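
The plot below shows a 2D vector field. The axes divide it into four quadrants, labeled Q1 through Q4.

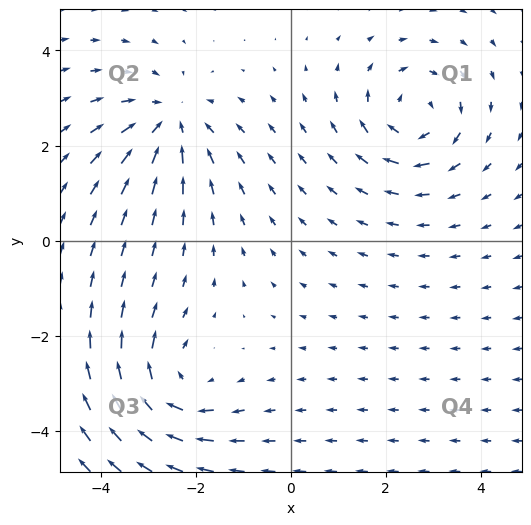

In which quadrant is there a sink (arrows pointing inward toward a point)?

The sink sits at approximately (-2.5, 2.5), which lies in quadrant Q2. The divergence there is about -3, negative as expected for a sink.

Q2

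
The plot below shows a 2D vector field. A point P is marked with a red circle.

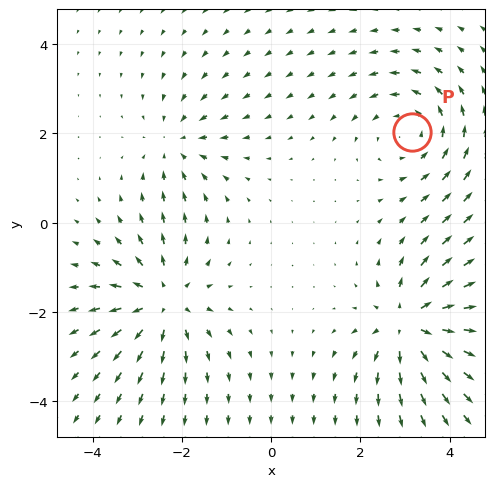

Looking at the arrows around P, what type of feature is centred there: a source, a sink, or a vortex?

vortex

At P (3.1, 2.0) the arrows circulate counterclockwise. Divergence ≈0, curl about +3 — near-zero divergence with nonzero curl is a vortex.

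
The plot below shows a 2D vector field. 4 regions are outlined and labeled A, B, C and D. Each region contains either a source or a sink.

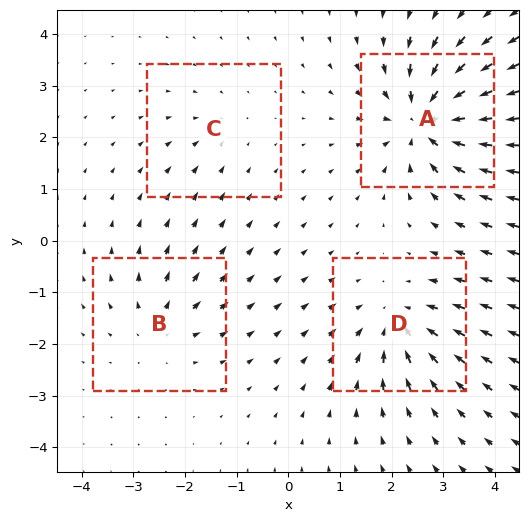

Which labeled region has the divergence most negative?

Divergence at each region's feature centre — A: about -8, B: about +4, C: about -2, D: about -5. Region A is most negative.

A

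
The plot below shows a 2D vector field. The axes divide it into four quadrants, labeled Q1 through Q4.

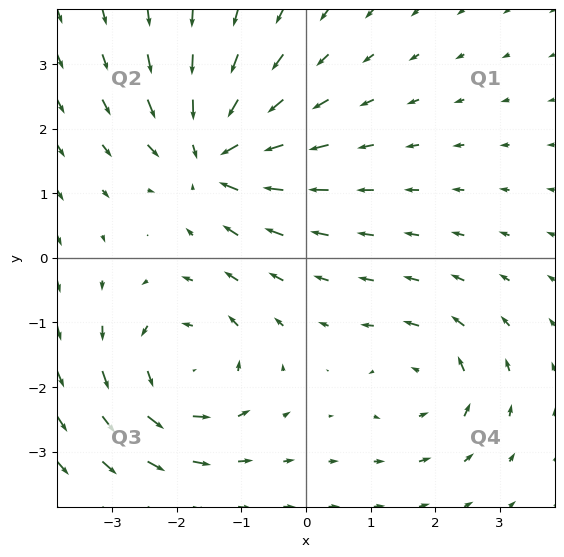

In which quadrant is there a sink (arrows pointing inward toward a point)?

The sink sits at approximately (-1.5, 1.6), which lies in quadrant Q2. The divergence there is about -7, negative as expected for a sink.

Q2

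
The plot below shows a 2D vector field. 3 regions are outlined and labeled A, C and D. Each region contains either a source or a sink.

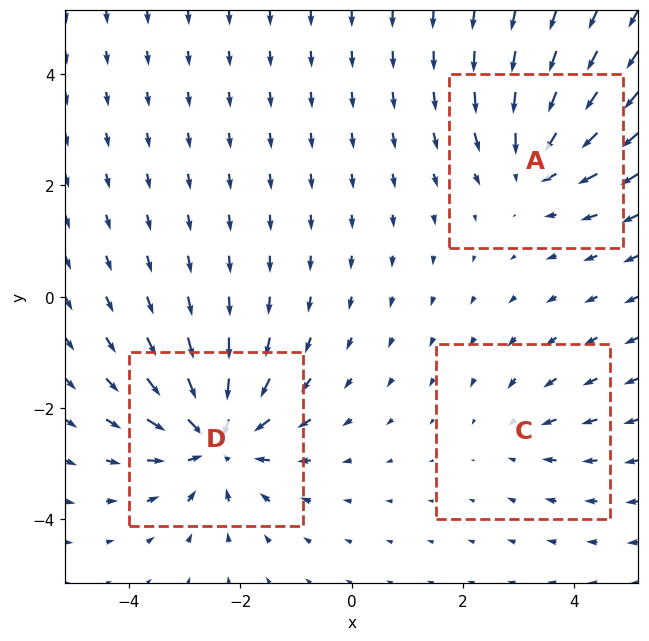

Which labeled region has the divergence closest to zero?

C

Divergence at each region's feature centre — A: about -3, C: about -2, D: about -5. Region C is closest to zero.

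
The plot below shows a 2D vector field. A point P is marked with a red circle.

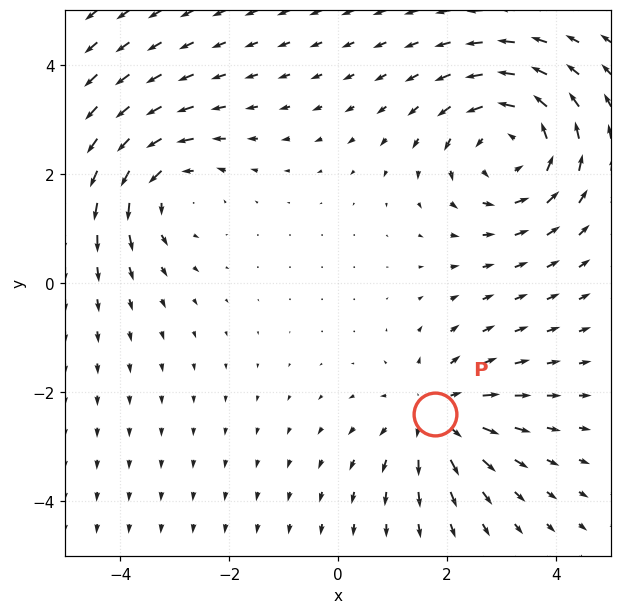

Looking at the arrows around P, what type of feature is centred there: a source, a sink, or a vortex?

source

At P (1.8, -2.4) the arrows spread outward. Divergence about +4, curl ≈0 — positive divergence with near-zero curl is a source.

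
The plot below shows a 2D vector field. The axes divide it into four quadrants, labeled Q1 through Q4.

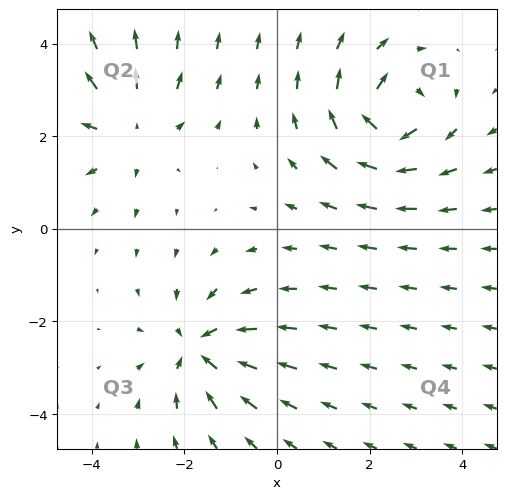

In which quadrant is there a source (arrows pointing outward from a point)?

The source sits at approximately (-3.2, 2.1), which lies in quadrant Q2. The divergence there is about +3, positive as expected for a source.

Q2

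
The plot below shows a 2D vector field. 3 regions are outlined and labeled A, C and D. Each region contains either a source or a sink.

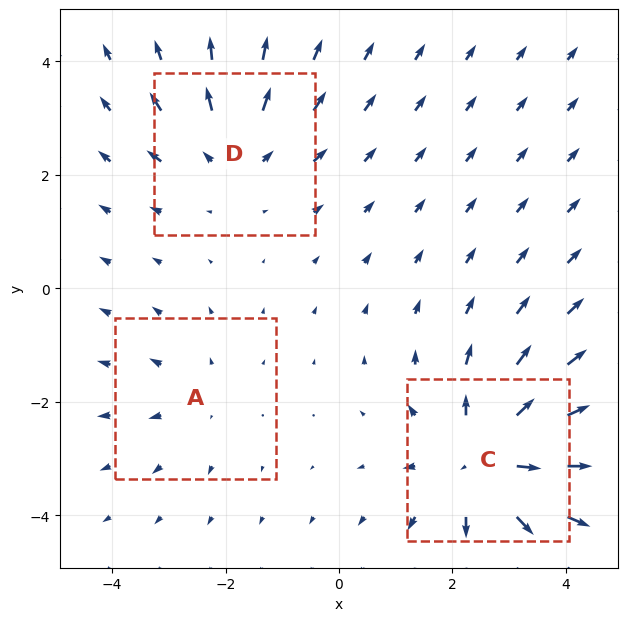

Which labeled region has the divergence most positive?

C

Divergence at each region's feature centre — A: about +2, C: about +5, D: about +3. Region C is most positive.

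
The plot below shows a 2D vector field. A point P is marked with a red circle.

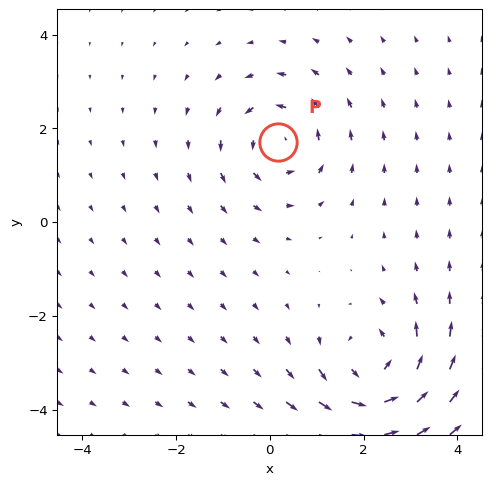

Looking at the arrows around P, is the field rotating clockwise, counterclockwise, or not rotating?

Near P at (0.2, 1.7) the arrows circulate counterclockwise. The curl (z-component) there is about +3; positive curl means counterclockwise rotation.

counterclockwise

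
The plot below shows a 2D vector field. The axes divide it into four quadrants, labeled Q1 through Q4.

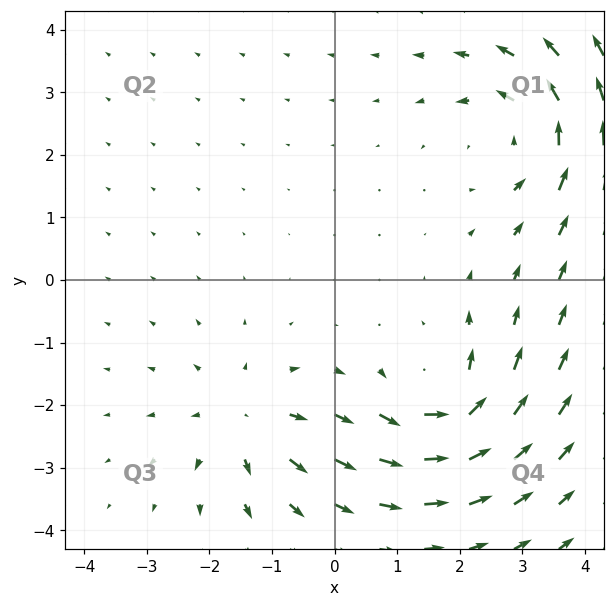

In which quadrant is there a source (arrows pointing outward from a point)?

Q3

The source sits at approximately (-1.4, -2.2), which lies in quadrant Q3. The divergence there is about +4, positive as expected for a source.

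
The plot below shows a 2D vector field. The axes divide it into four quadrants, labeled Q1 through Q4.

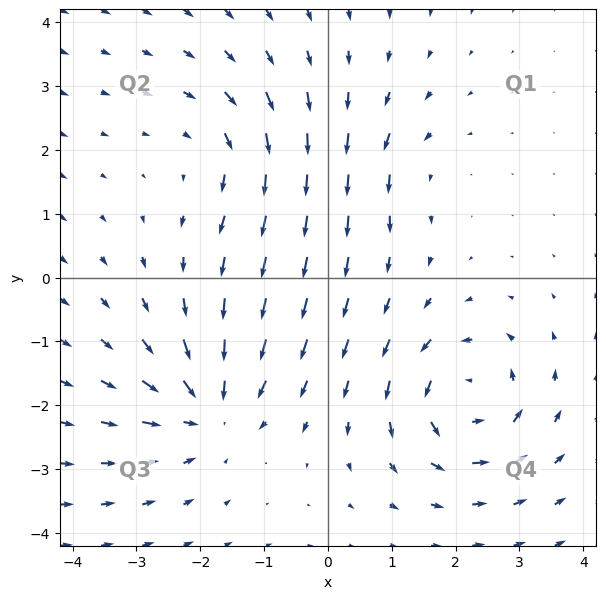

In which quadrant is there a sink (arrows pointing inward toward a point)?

Q3

The sink sits at approximately (-1.9, -2.1), which lies in quadrant Q3. The divergence there is about -5, negative as expected for a sink.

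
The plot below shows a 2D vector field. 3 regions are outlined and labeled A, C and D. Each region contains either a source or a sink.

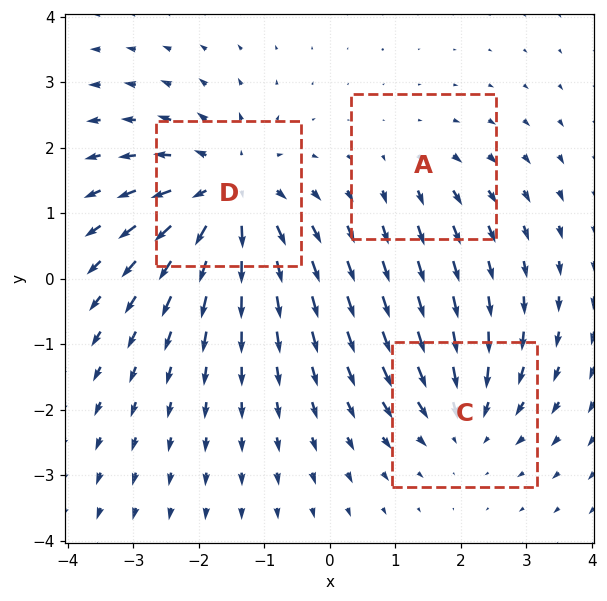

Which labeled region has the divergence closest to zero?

Divergence at each region's feature centre — A: about +2, C: about -3, D: about +5. Region A is closest to zero.

A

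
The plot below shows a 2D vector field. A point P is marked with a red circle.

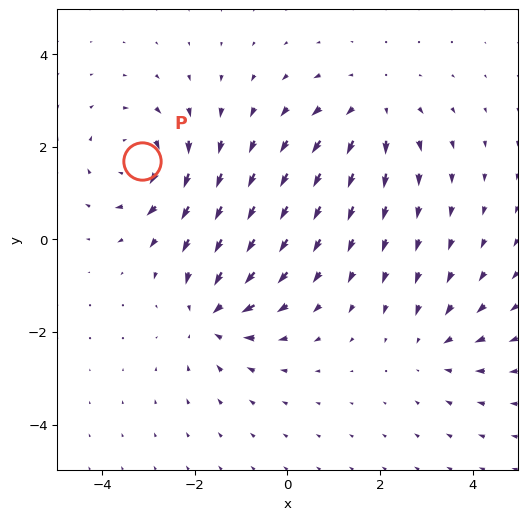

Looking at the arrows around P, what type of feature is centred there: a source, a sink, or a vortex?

vortex

At P (-3.1, 1.7) the arrows circulate clockwise. Divergence ≈0, curl about -5 — near-zero divergence with nonzero curl is a vortex.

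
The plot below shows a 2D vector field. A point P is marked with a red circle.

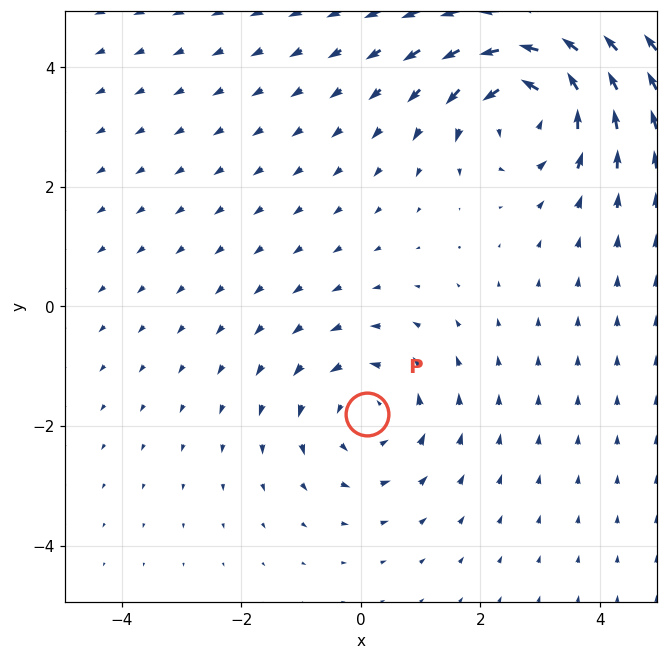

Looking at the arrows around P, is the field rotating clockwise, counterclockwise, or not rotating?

Near P at (0.1, -1.8) the arrows circulate counterclockwise. The curl (z-component) there is about +3; positive curl means counterclockwise rotation.

counterclockwise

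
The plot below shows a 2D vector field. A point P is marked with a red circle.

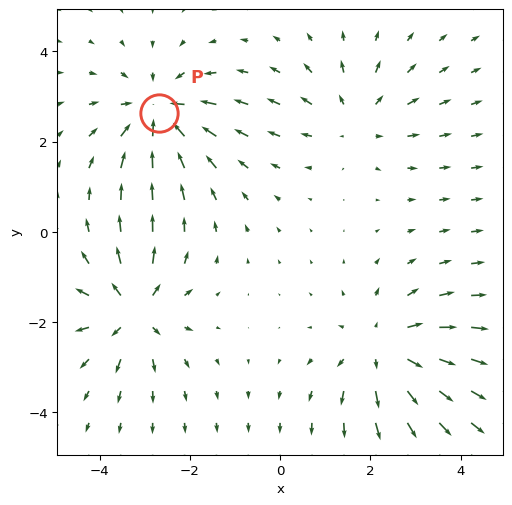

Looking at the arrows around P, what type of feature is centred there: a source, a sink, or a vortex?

sink

At P (-2.7, 2.6) the arrows converge inward. Divergence about -5, curl ≈0 — negative divergence with near-zero curl is a sink.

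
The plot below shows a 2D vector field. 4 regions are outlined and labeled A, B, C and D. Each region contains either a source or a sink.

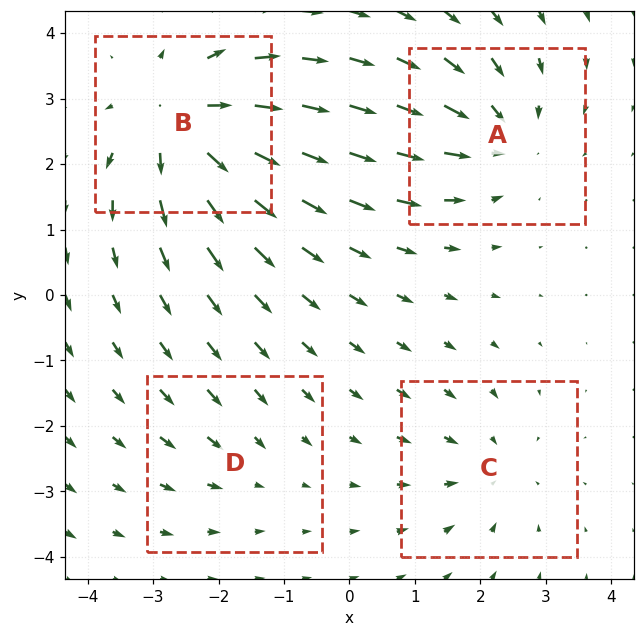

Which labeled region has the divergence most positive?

Divergence at each region's feature centre — A: about -5, B: about +7, C: about -3, D: about -2. Region B is most positive.

B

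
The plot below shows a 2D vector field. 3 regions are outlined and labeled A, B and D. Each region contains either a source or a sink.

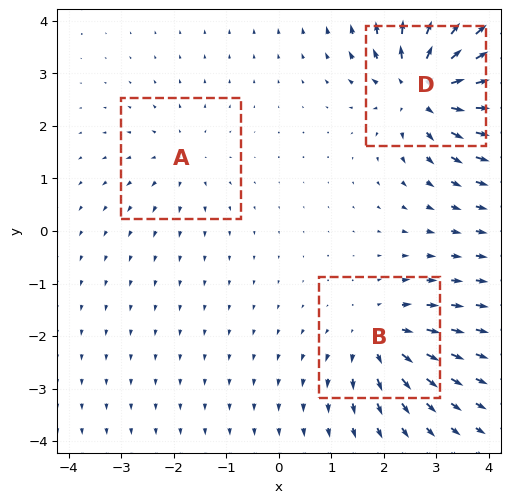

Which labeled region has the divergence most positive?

D

Divergence at each region's feature centre — A: about +2, B: about +4, D: about +6. Region D is most positive.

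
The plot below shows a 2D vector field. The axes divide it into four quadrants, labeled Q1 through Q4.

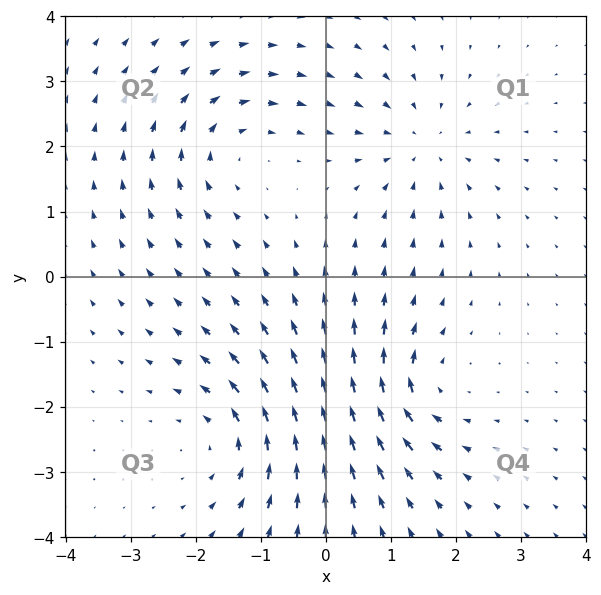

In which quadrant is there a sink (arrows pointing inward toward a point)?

The sink sits at approximately (1.5, 2.0), which lies in quadrant Q1. The divergence there is about -3, negative as expected for a sink.

Q1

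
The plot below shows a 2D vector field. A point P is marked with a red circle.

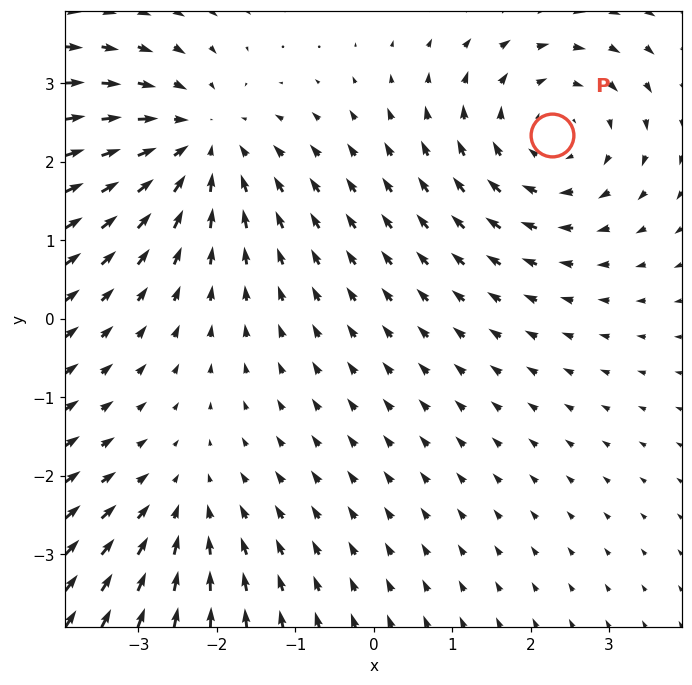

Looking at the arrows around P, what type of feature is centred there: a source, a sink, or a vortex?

At P (2.3, 2.3) the arrows circulate clockwise. Divergence ≈0, curl about -3 — near-zero divergence with nonzero curl is a vortex.

vortex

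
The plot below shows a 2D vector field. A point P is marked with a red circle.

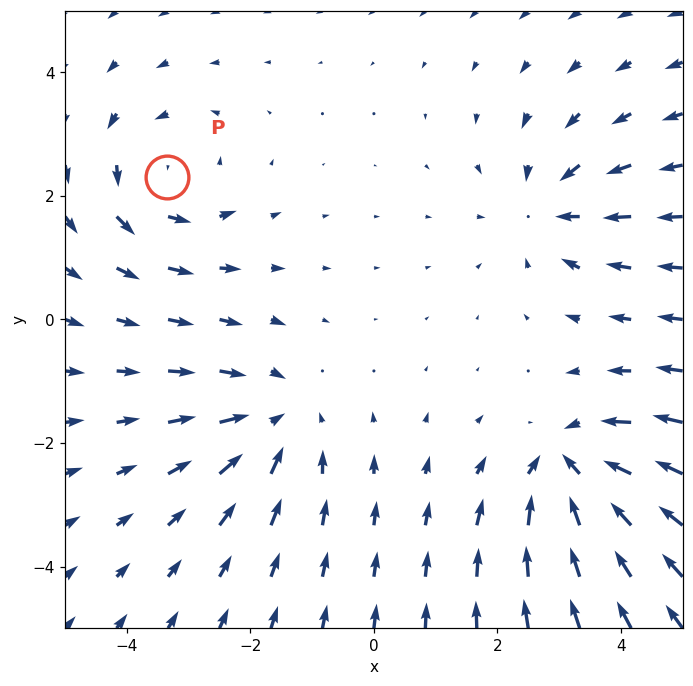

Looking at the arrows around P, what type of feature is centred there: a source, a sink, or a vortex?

At P (-3.4, 2.3) the arrows circulate counterclockwise. Divergence ≈0, curl about +3 — near-zero divergence with nonzero curl is a vortex.

vortex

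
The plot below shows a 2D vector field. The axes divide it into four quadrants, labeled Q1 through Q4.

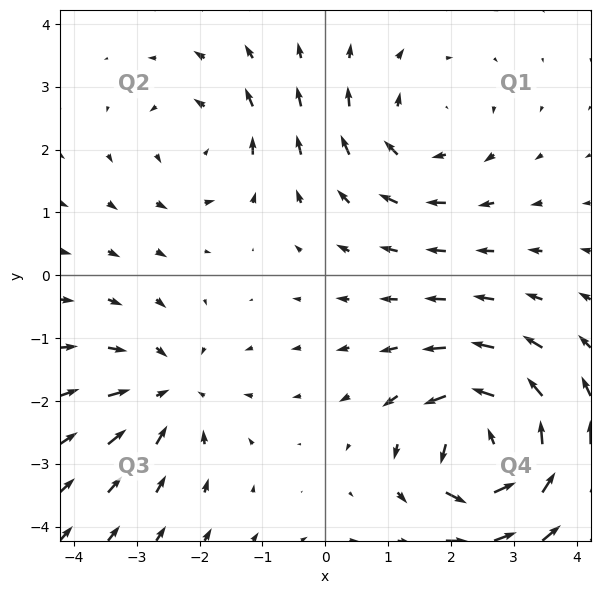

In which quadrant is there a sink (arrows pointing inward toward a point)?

Q3

The sink sits at approximately (-2.5, -1.9), which lies in quadrant Q3. The divergence there is about -3, negative as expected for a sink.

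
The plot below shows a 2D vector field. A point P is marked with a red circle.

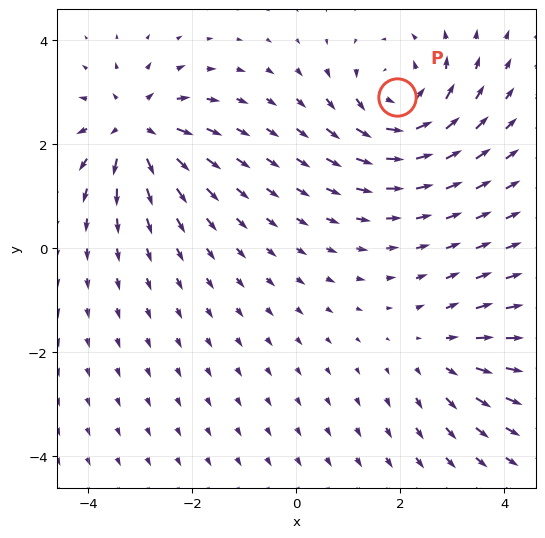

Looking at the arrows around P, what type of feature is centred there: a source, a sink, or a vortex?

At P (1.9, 2.9) the arrows circulate counterclockwise. Divergence ≈0, curl about +5 — near-zero divergence with nonzero curl is a vortex.

vortex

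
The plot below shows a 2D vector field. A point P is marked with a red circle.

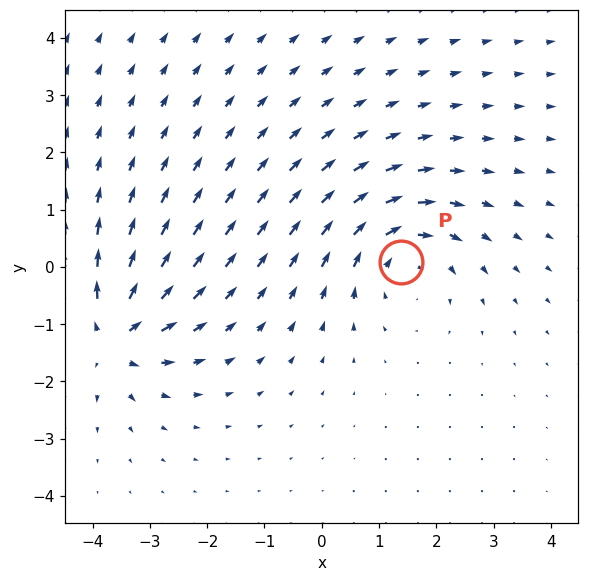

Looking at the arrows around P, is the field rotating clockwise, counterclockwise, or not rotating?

Near P at (1.4, 0.1) the arrows circulate clockwise. The curl (z-component) there is about -4; negative curl means clockwise rotation.

clockwise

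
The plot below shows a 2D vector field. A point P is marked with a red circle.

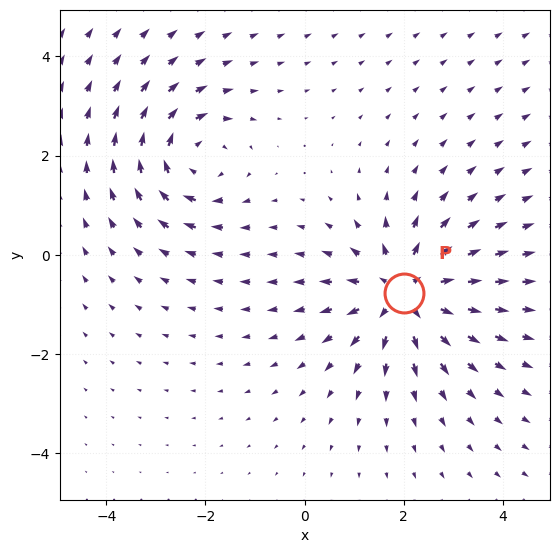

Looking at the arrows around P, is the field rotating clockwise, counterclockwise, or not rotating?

Near P at (2.0, -0.8) the arrows show no circulation. The curl there is ≈0.

not rotating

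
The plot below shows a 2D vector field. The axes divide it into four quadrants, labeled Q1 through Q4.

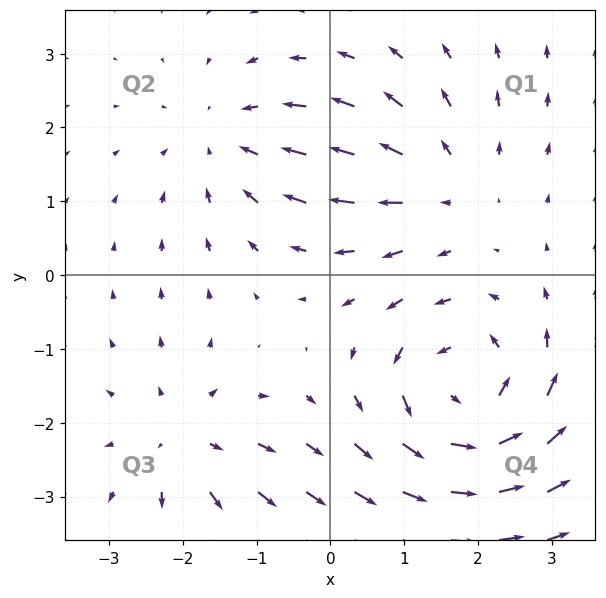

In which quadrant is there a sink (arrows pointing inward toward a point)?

The sink sits at approximately (-1.4, 1.8), which lies in quadrant Q2. The divergence there is about -3, negative as expected for a sink.

Q2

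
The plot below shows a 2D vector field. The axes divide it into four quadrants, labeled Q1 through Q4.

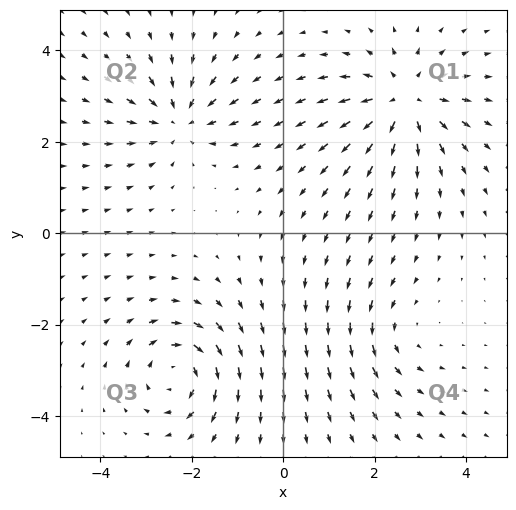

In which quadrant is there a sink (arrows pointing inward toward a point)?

Q2

The sink sits at approximately (-2.3, 2.5), which lies in quadrant Q2. The divergence there is about -4, negative as expected for a sink.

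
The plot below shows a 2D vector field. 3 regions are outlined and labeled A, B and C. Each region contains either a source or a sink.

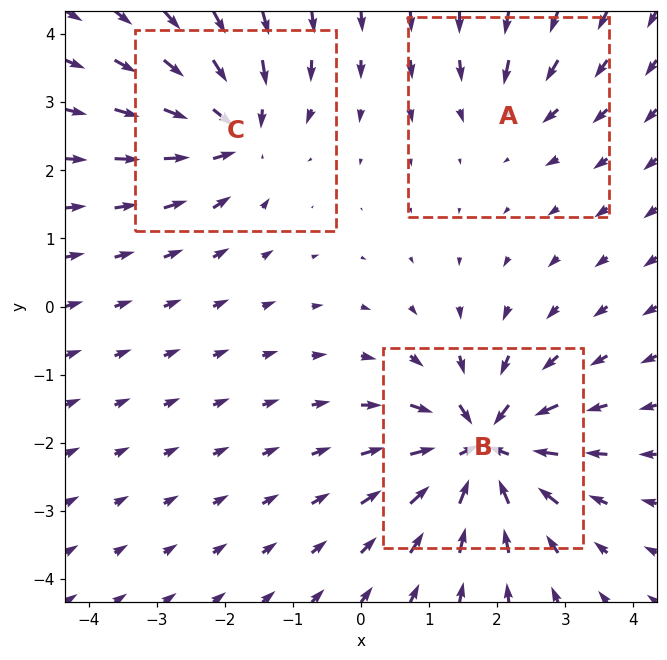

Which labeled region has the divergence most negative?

Divergence at each region's feature centre — A: about -2, B: about -6, C: about -4. Region B is most negative.

B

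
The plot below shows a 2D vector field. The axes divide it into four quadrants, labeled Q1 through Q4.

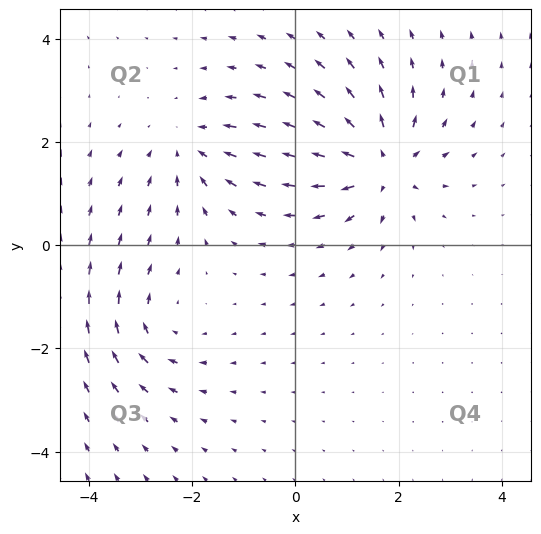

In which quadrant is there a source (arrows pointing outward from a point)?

The source sits at approximately (1.6, 1.6), which lies in quadrant Q1. The divergence there is about +6, positive as expected for a source.

Q1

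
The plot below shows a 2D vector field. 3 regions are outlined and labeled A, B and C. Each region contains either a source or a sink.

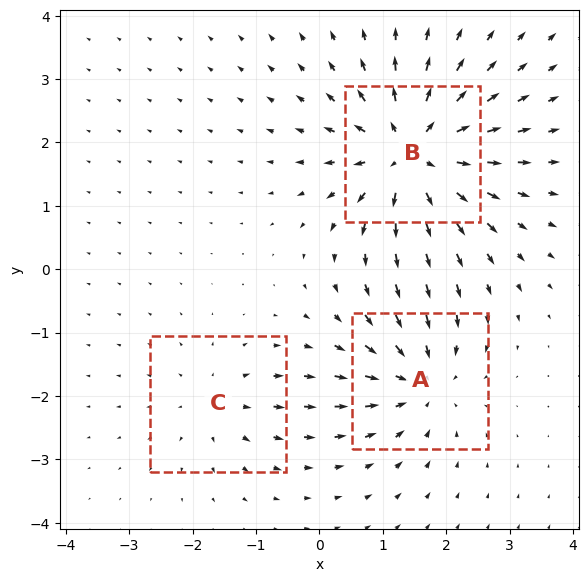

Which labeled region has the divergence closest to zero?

Divergence at each region's feature centre — A: about -4, B: about +6, C: about +2. Region C is closest to zero.

C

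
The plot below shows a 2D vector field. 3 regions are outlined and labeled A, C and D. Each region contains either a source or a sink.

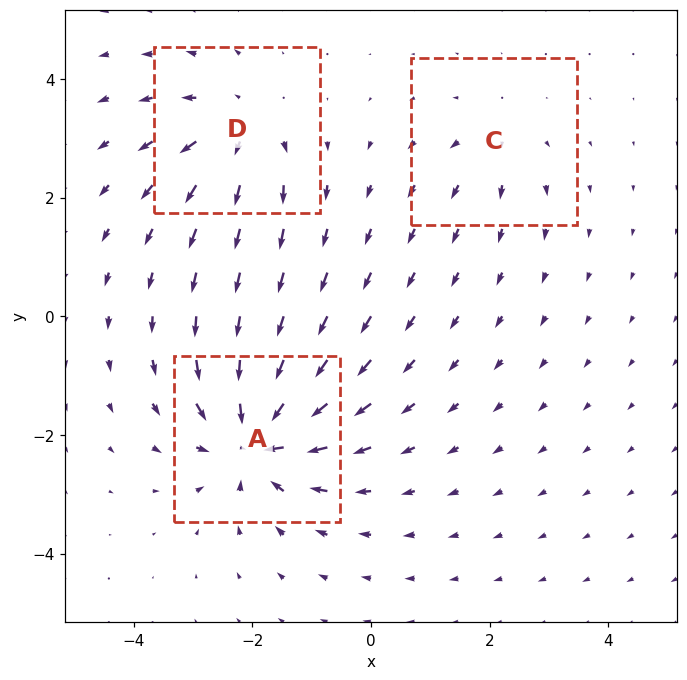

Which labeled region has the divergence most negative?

A

Divergence at each region's feature centre — A: about -6, C: about +2, D: about +4. Region A is most negative.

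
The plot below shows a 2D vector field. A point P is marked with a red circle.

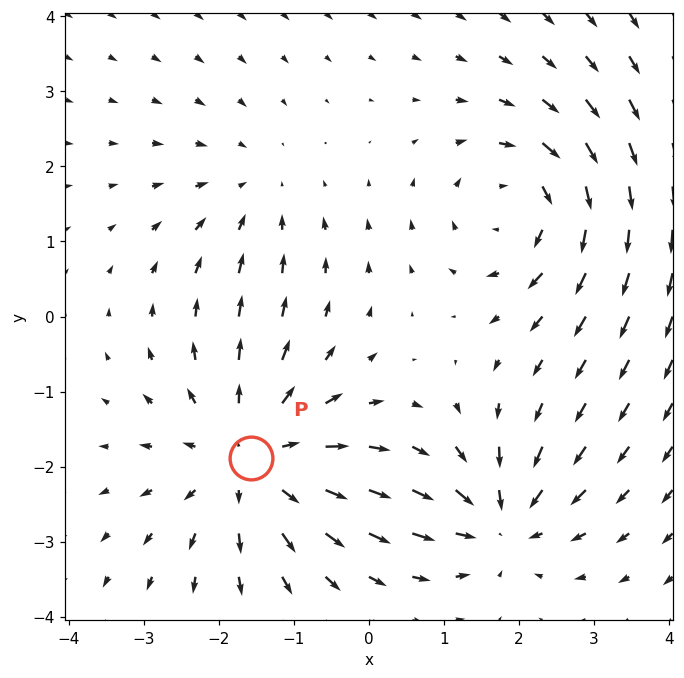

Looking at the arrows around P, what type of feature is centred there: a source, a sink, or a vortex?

At P (-1.6, -1.9) the arrows spread outward. Divergence about +4, curl ≈0 — positive divergence with near-zero curl is a source.

source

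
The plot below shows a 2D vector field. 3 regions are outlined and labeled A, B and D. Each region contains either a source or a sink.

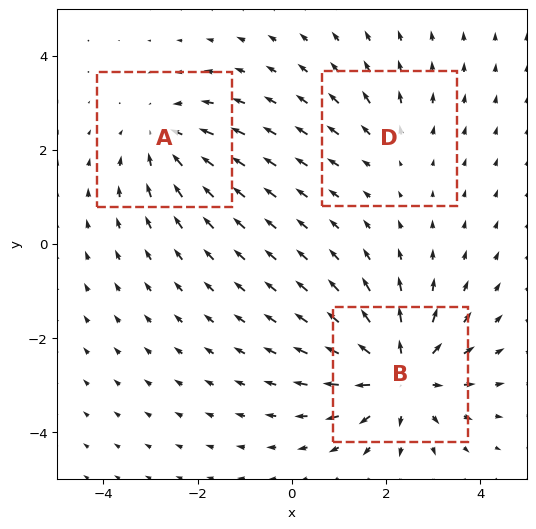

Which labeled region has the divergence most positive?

Divergence at each region's feature centre — A: about -3, B: about +5, D: about +2. Region B is most positive.

B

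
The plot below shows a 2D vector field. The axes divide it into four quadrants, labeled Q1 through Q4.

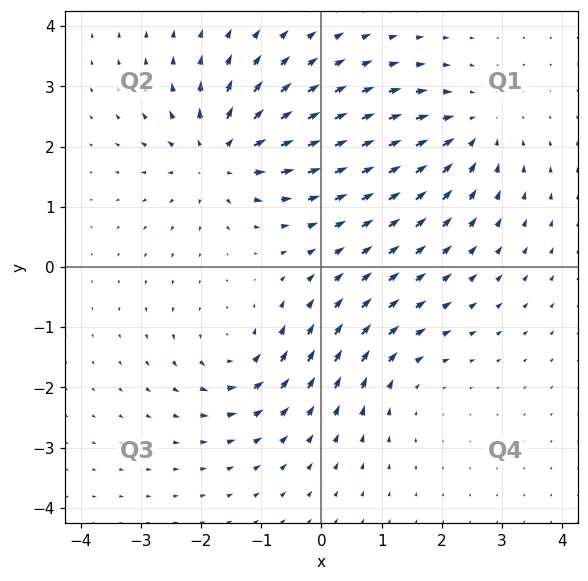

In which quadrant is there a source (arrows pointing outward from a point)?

The source sits at approximately (-1.7, 1.8), which lies in quadrant Q2. The divergence there is about +6, positive as expected for a source.

Q2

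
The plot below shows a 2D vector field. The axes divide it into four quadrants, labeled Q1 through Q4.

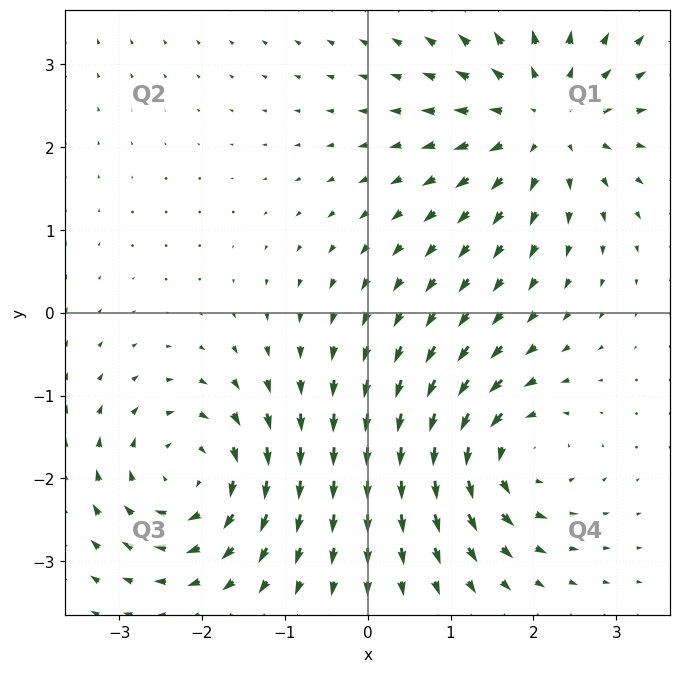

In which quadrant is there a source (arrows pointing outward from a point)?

The source sits at approximately (2.1, 2.3), which lies in quadrant Q1. The divergence there is about +4, positive as expected for a source.

Q1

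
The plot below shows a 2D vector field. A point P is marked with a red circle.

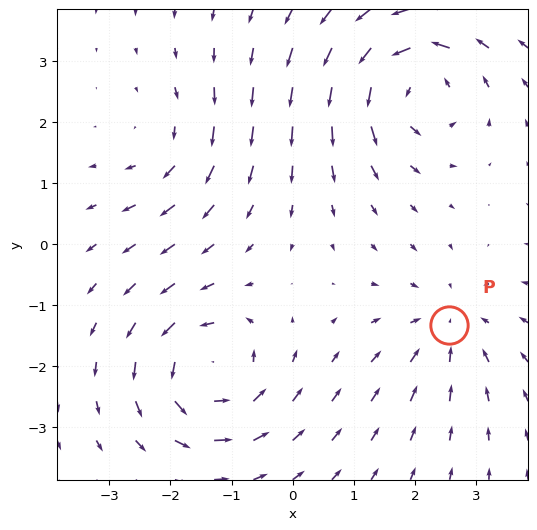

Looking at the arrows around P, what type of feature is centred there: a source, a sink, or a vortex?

At P (2.6, -1.3) the arrows converge inward. Divergence about -3, curl ≈0 — negative divergence with near-zero curl is a sink.

sink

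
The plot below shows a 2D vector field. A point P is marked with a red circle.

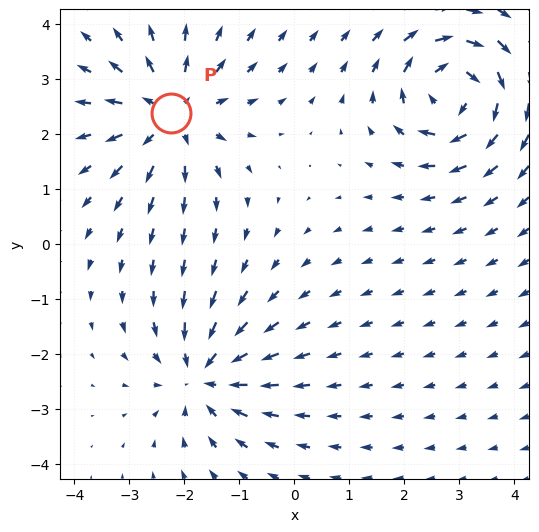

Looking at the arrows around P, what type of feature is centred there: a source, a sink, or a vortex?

source

At P (-2.2, 2.4) the arrows spread outward. Divergence about +5, curl ≈0 — positive divergence with near-zero curl is a source.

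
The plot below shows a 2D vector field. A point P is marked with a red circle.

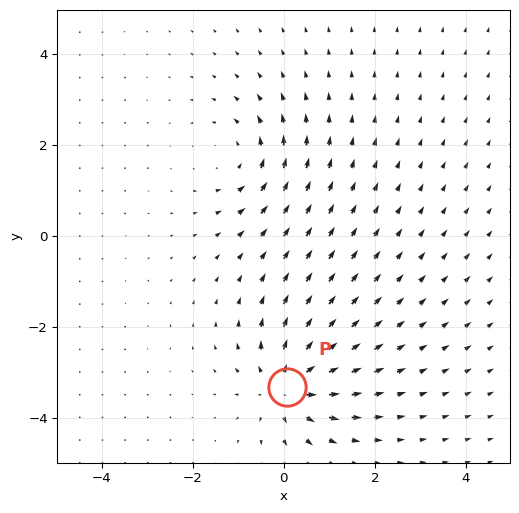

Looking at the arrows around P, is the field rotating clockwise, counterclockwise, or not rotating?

not rotating

Near P at (0.1, -3.3) the arrows show no circulation. The curl there is ≈0.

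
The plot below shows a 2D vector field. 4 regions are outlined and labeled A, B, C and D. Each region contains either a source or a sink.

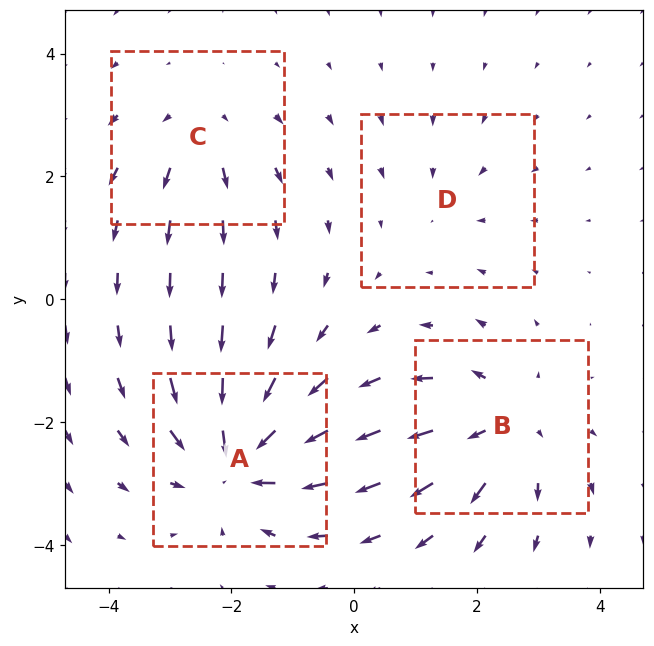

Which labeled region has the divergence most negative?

Divergence at each region's feature centre — A: about -6, B: about +5, C: about +3, D: about -2. Region A is most negative.

A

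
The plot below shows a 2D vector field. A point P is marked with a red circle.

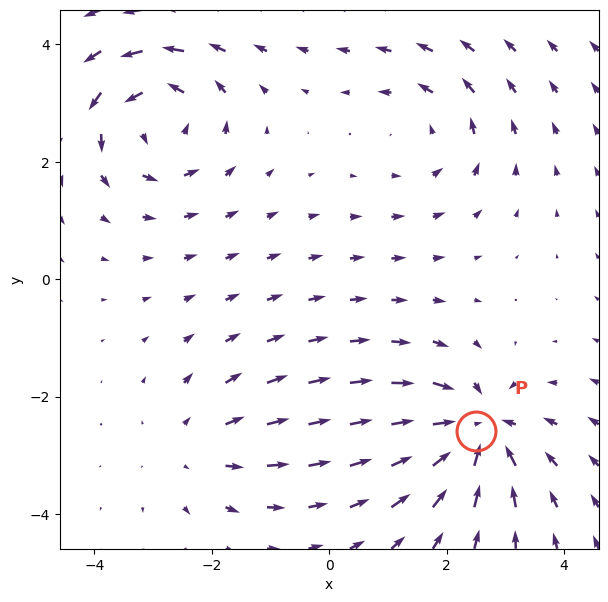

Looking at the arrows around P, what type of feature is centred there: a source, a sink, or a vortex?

At P (2.5, -2.6) the arrows converge inward. Divergence about -6, curl ≈0 — negative divergence with near-zero curl is a sink.

sink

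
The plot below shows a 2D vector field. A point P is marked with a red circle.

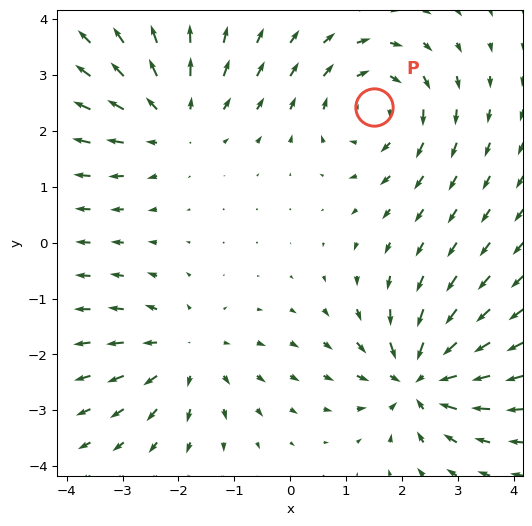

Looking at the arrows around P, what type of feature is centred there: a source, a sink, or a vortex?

At P (1.5, 2.4) the arrows circulate clockwise. Divergence ≈0, curl about -4 — near-zero divergence with nonzero curl is a vortex.

vortex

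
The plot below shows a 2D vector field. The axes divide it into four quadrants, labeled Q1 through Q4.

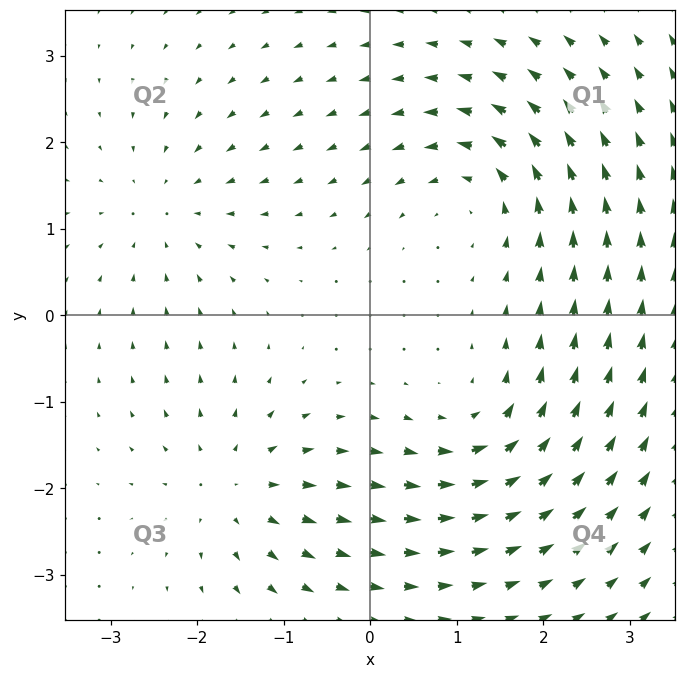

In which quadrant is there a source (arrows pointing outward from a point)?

Q3

The source sits at approximately (-1.5, -2.0), which lies in quadrant Q3. The divergence there is about +5, positive as expected for a source.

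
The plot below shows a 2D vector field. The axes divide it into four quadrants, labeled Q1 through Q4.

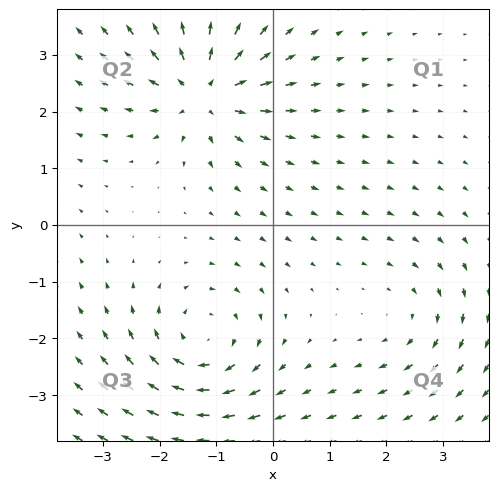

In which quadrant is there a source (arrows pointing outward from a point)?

Q2

The source sits at approximately (-1.2, 2.3), which lies in quadrant Q2. The divergence there is about +7, positive as expected for a source.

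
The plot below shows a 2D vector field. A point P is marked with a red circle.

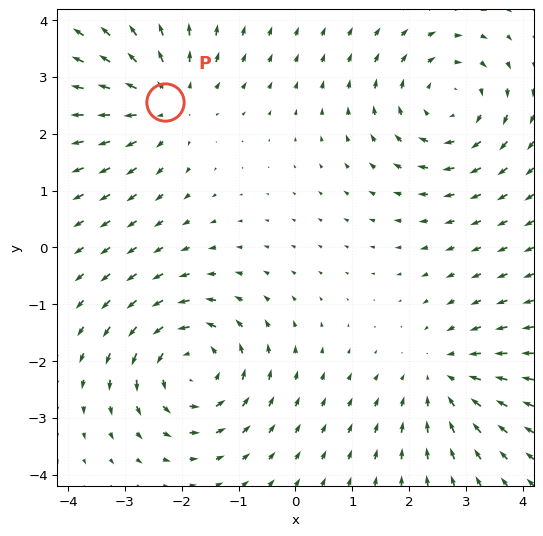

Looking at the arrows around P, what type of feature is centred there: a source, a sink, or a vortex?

source

At P (-2.3, 2.6) the arrows spread outward. Divergence about +4, curl ≈0 — positive divergence with near-zero curl is a source.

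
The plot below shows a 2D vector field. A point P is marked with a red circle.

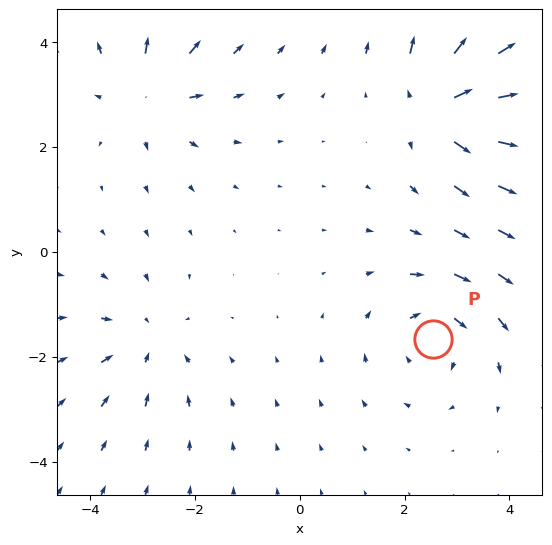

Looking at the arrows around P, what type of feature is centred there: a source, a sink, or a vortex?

vortex

At P (2.5, -1.6) the arrows circulate clockwise. Divergence ≈0, curl about -4 — near-zero divergence with nonzero curl is a vortex.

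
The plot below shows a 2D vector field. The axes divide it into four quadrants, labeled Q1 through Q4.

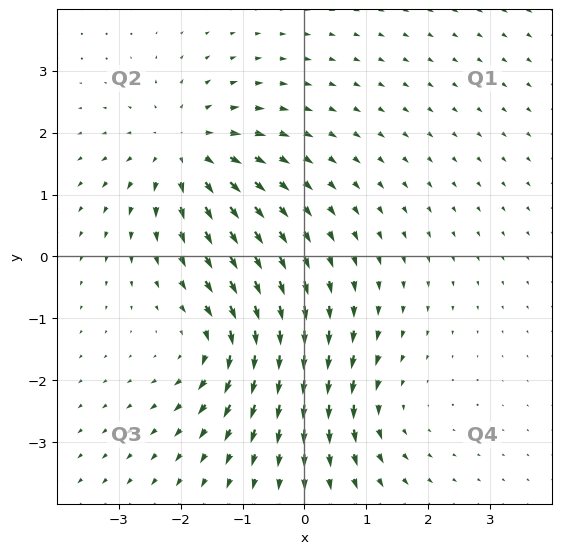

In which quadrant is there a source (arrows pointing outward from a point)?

The source sits at approximately (-1.9, 1.7), which lies in quadrant Q2. The divergence there is about +4, positive as expected for a source.

Q2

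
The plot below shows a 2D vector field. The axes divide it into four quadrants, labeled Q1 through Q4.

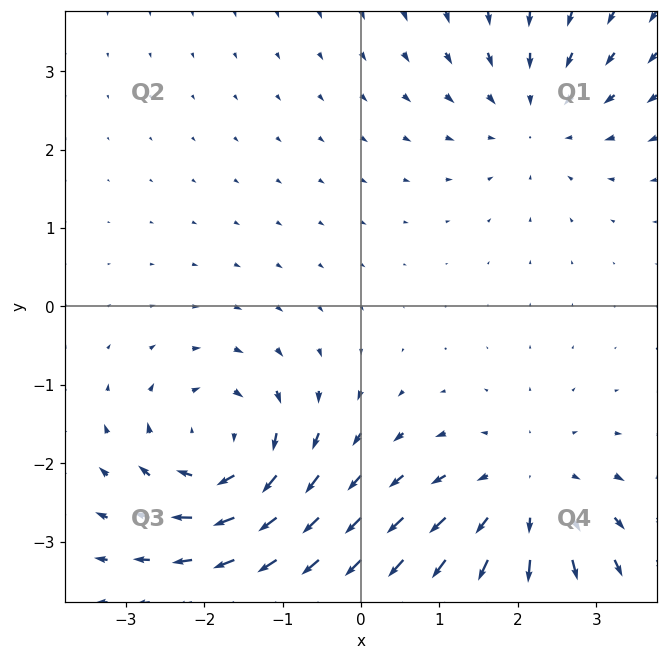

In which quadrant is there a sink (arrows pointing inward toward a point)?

The sink sits at approximately (2.2, 2.5), which lies in quadrant Q1. The divergence there is about -3, negative as expected for a sink.

Q1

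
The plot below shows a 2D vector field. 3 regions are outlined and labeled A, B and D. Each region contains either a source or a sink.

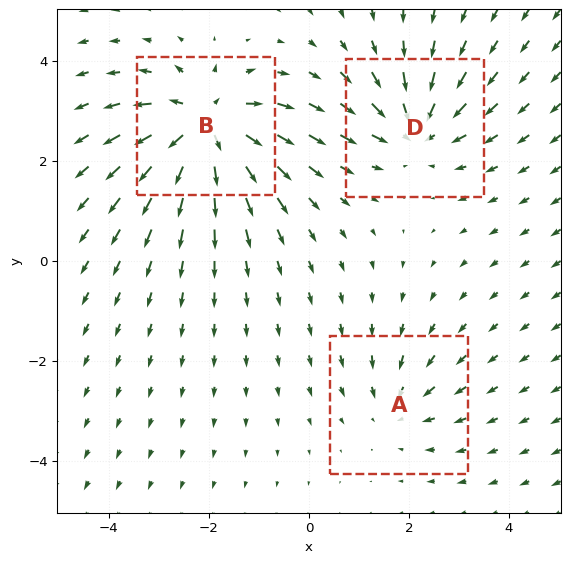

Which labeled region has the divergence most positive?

B

Divergence at each region's feature centre — A: about -3, B: about +6, D: about -4. Region B is most positive.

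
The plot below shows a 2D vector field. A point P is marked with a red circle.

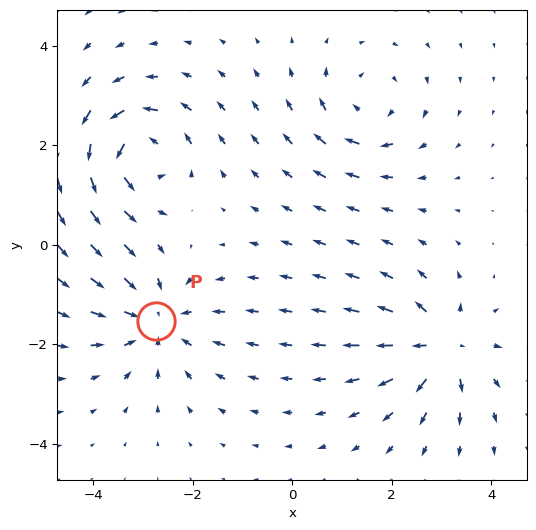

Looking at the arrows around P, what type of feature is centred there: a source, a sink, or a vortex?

At P (-2.7, -1.5) the arrows converge inward. Divergence about -5, curl ≈0 — negative divergence with near-zero curl is a sink.

sink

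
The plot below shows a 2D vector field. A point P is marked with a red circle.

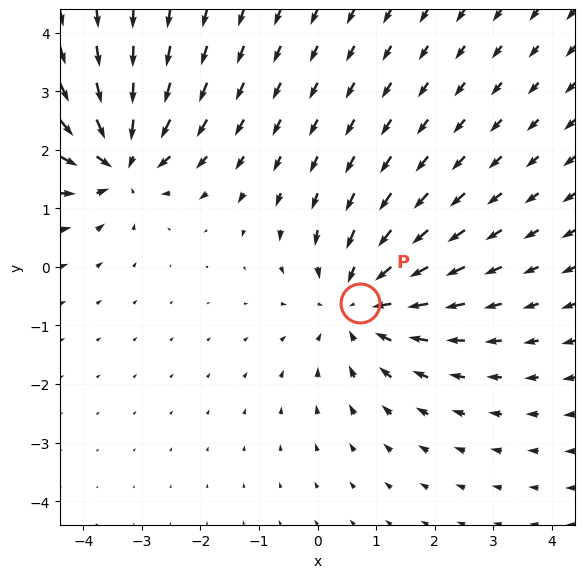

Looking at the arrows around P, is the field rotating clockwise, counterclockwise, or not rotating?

Near P at (0.7, -0.6) the arrows show no circulation. The curl there is ≈0.

not rotating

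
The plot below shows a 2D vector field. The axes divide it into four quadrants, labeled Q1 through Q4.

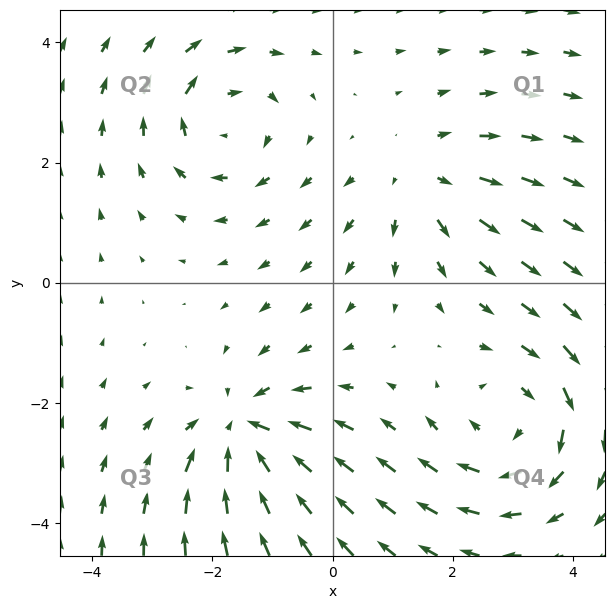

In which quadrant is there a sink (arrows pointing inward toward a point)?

Q3

The sink sits at approximately (-1.5, -2.5), which lies in quadrant Q3. The divergence there is about -5, negative as expected for a sink.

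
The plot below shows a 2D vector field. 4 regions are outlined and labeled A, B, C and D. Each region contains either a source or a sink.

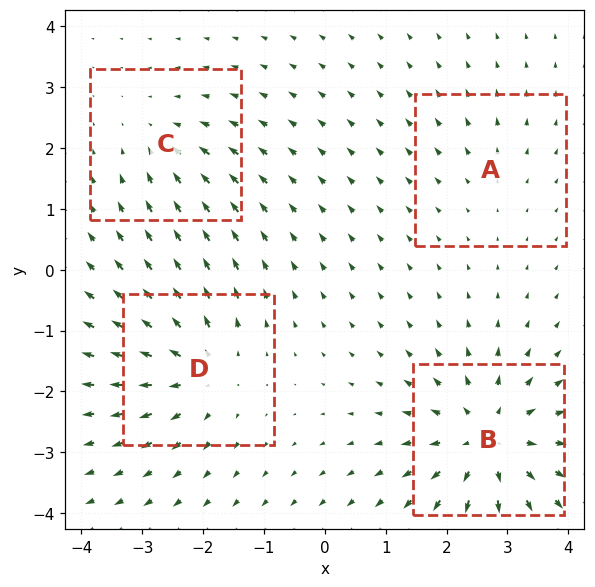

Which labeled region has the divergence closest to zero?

Divergence at each region's feature centre — A: about +2, B: about +7, C: about -3, D: about +5. Region A is closest to zero.

A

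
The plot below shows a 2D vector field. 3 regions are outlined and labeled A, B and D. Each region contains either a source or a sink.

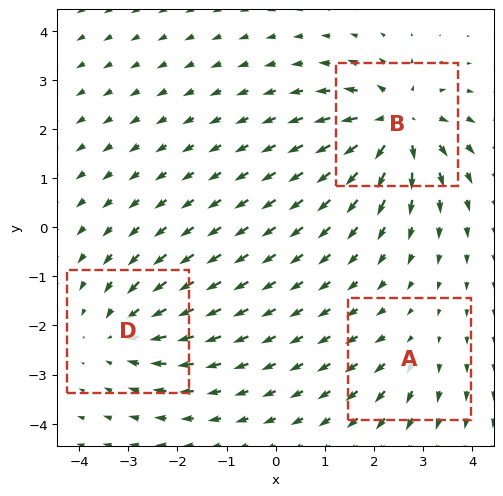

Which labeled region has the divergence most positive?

B

Divergence at each region's feature centre — A: about +2, B: about +6, D: about -4. Region B is most positive.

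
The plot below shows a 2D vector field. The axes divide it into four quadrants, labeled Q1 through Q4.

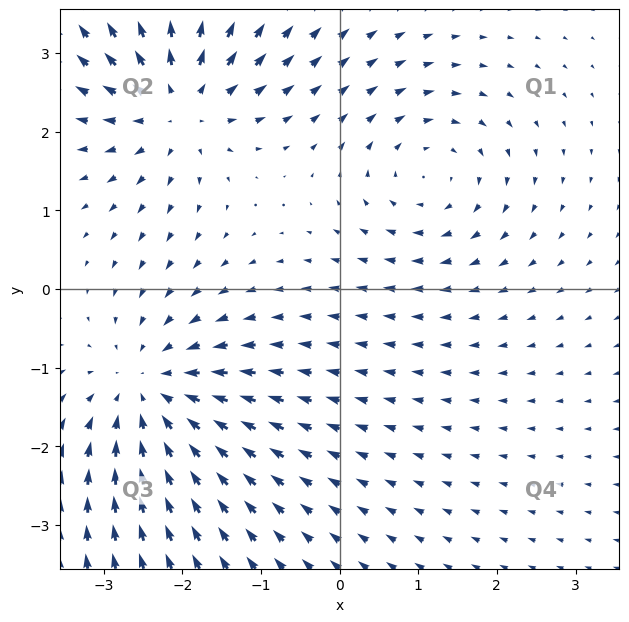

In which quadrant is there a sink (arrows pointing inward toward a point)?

Q3

The sink sits at approximately (-2.4, -1.3), which lies in quadrant Q3. The divergence there is about -5, negative as expected for a sink.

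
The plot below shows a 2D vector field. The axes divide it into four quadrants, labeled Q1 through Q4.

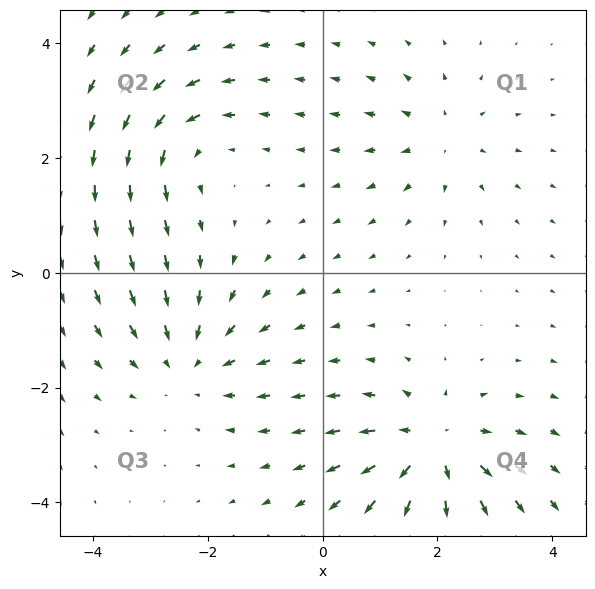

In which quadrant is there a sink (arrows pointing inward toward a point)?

The sink sits at approximately (-2.3, -1.6), which lies in quadrant Q3. The divergence there is about -3, negative as expected for a sink.

Q3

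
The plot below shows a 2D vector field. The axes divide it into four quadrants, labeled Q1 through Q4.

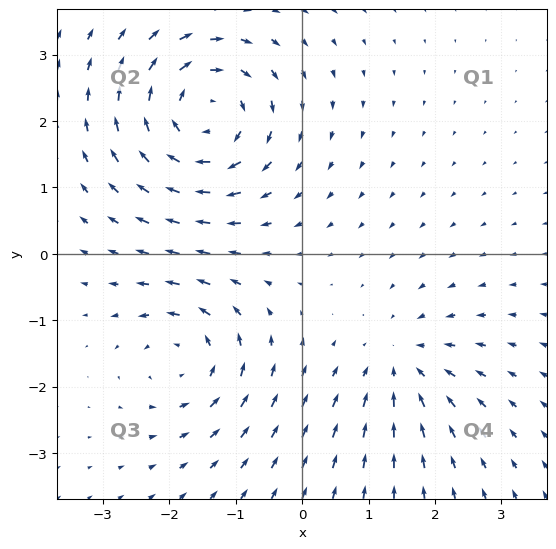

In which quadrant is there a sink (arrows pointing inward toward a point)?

The sink sits at approximately (1.5, -1.7), which lies in quadrant Q4. The divergence there is about -3, negative as expected for a sink.

Q4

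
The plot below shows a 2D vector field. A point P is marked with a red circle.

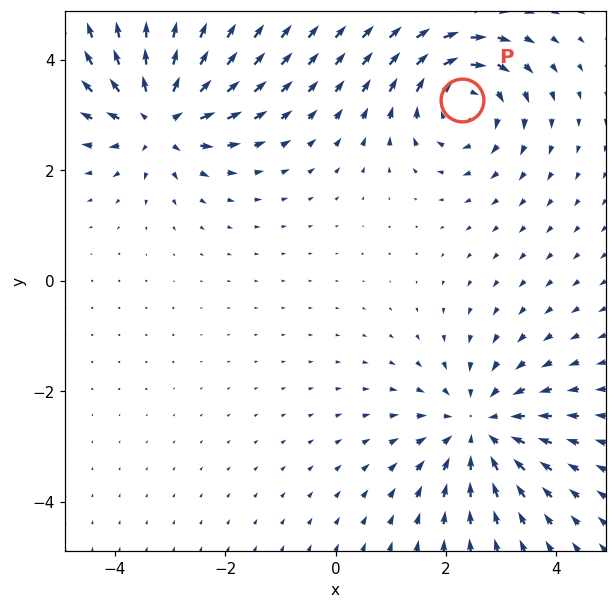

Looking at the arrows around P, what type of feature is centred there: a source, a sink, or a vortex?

vortex

At P (2.3, 3.3) the arrows circulate clockwise. Divergence ≈0, curl about -4 — near-zero divergence with nonzero curl is a vortex.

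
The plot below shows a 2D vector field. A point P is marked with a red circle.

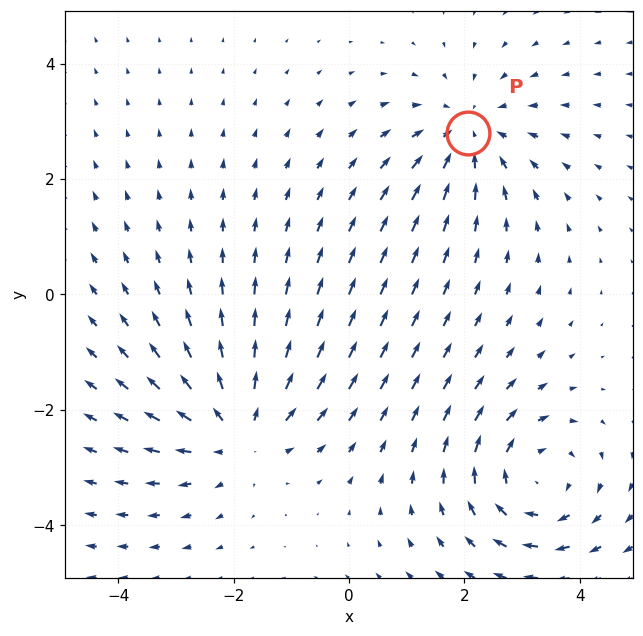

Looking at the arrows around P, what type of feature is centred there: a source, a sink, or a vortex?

At P (2.1, 2.8) the arrows converge inward. Divergence about -3, curl ≈0 — negative divergence with near-zero curl is a sink.

sink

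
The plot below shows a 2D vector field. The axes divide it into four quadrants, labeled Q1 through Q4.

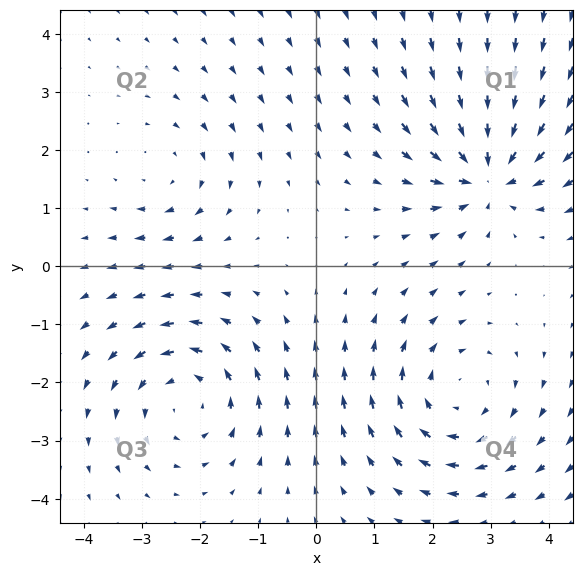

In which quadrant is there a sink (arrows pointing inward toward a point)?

Q1

The sink sits at approximately (3.0, 1.6), which lies in quadrant Q1. The divergence there is about -6, negative as expected for a sink.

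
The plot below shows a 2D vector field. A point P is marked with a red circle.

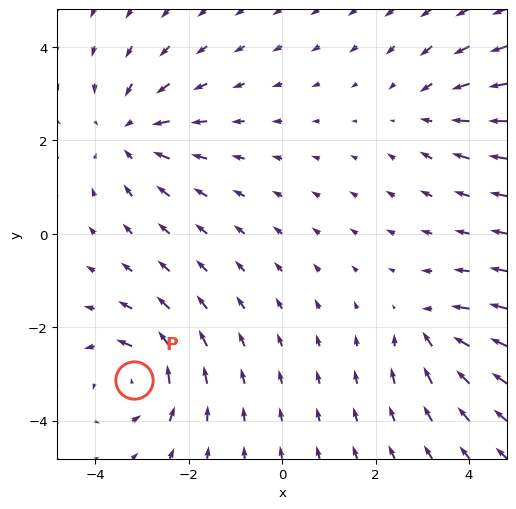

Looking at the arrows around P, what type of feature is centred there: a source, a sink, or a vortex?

vortex

At P (-3.2, -3.1) the arrows circulate counterclockwise. Divergence ≈0, curl about +5 — near-zero divergence with nonzero curl is a vortex.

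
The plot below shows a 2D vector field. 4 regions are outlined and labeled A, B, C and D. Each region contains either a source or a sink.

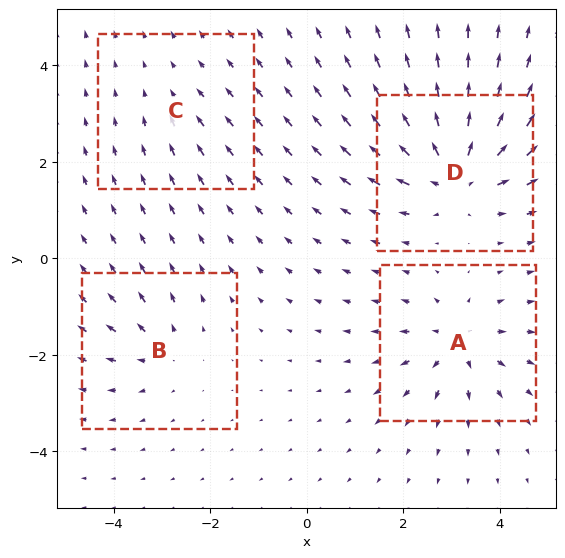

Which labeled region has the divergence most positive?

Divergence at each region's feature centre — A: about +6, B: about +4, C: about -2, D: about +8. Region D is most positive.

D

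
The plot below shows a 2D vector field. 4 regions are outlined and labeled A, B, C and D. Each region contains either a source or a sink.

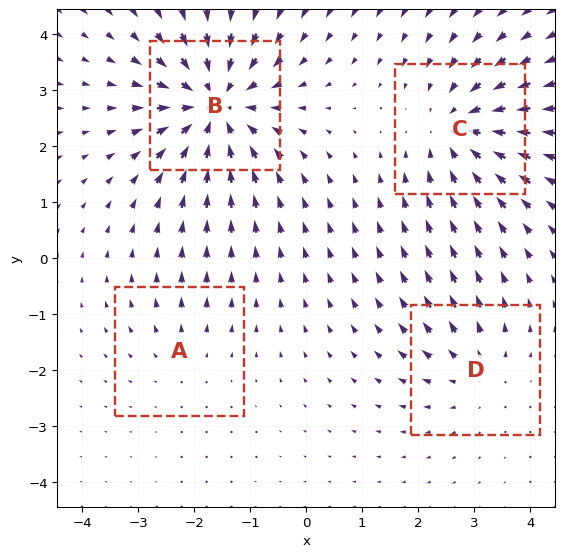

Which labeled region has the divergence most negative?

B

Divergence at each region's feature centre — A: about +2, B: about -7, C: about -5, D: about +3. Region B is most negative.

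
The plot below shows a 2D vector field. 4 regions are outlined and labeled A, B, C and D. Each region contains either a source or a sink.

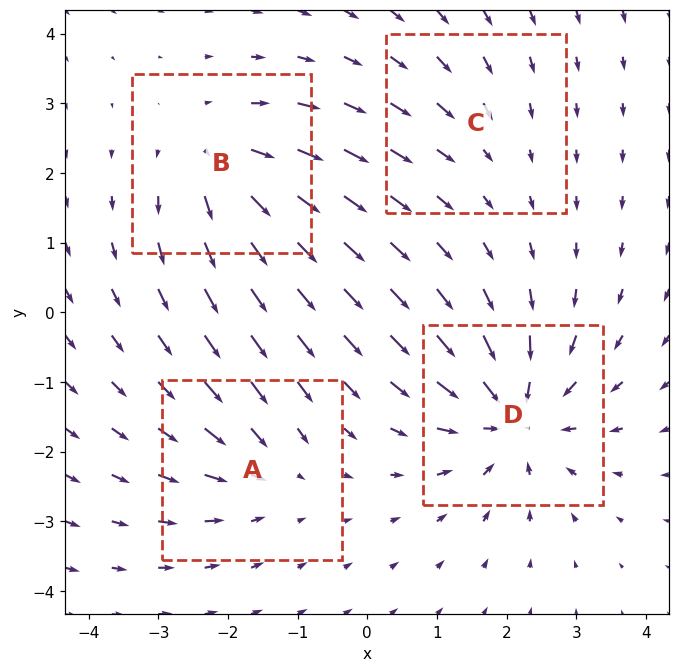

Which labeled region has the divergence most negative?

Divergence at each region's feature centre — A: about -3, B: about +5, C: about -2, D: about -7. Region D is most negative.

D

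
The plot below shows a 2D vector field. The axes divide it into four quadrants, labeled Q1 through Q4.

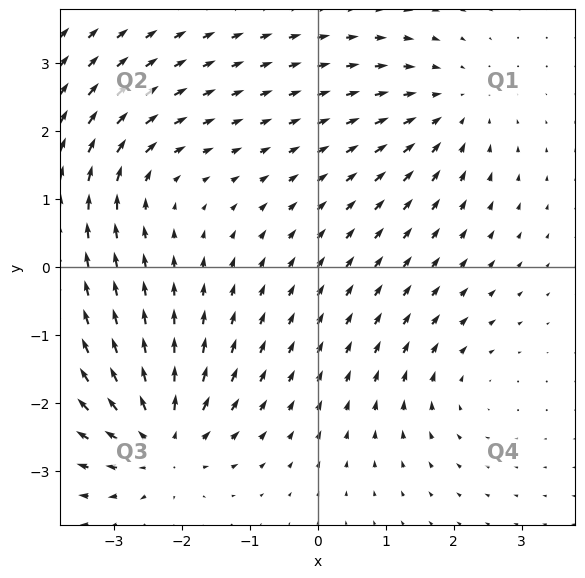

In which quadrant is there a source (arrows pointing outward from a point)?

Q3

The source sits at approximately (-2.3, -2.6), which lies in quadrant Q3. The divergence there is about +6, positive as expected for a source.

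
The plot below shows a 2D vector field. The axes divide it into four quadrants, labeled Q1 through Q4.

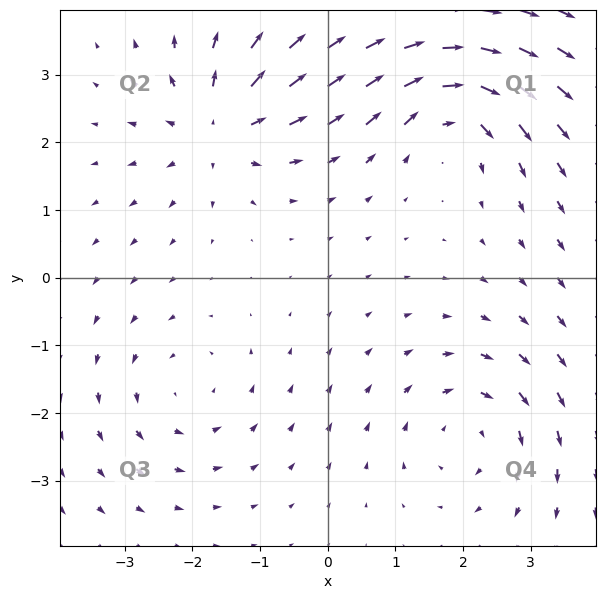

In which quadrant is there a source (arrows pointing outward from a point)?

Q2

The source sits at approximately (-1.6, 2.2), which lies in quadrant Q2. The divergence there is about +5, positive as expected for a source.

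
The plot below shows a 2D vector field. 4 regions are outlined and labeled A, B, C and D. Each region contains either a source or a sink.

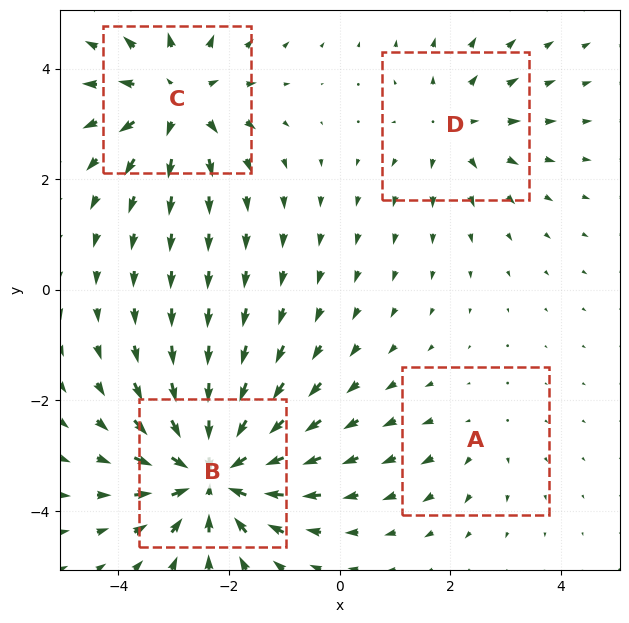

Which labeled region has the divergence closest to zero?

Divergence at each region's feature centre — A: about +2, B: about -7, C: about +5, D: about +3. Region A is closest to zero.

A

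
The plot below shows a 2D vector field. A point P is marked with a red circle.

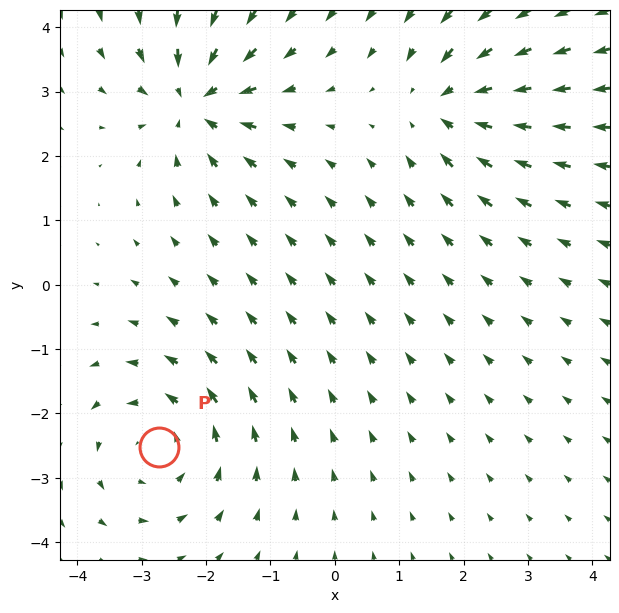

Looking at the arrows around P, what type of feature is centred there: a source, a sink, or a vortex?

At P (-2.7, -2.5) the arrows circulate counterclockwise. Divergence ≈0, curl about +3 — near-zero divergence with nonzero curl is a vortex.

vortex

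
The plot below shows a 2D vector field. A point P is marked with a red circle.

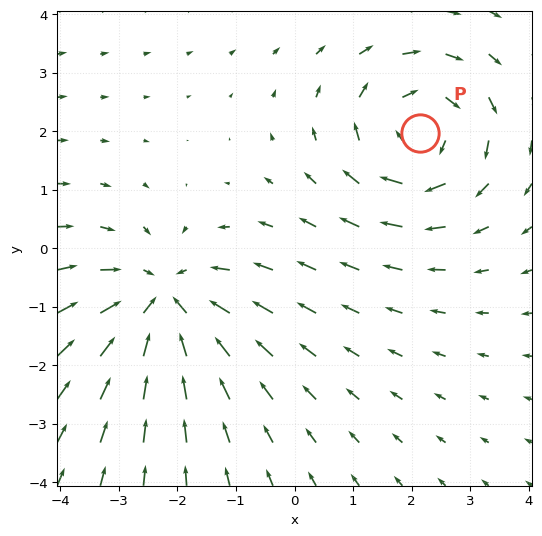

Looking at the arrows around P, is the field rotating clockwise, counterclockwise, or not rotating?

clockwise

Near P at (2.1, 2.0) the arrows circulate clockwise. The curl (z-component) there is about -4; negative curl means clockwise rotation.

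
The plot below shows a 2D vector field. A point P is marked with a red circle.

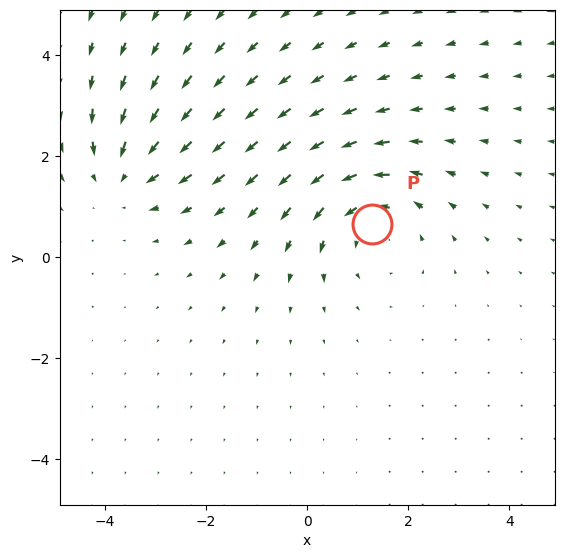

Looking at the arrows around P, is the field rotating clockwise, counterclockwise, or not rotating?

counterclockwise

Near P at (1.3, 0.7) the arrows circulate counterclockwise. The curl (z-component) there is about +4; positive curl means counterclockwise rotation.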